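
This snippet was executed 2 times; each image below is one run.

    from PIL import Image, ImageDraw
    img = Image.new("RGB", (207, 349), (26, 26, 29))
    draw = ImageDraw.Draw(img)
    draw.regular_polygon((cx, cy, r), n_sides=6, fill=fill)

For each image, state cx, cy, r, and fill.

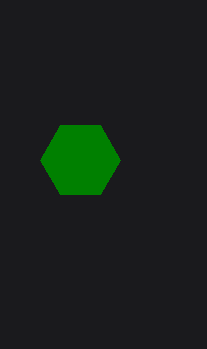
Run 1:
cx = 80
cy = 160
r = 40
fill = 'green'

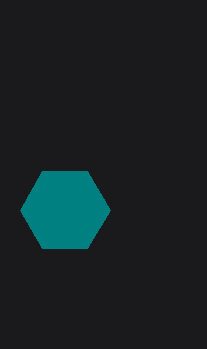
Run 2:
cx = 65; cy = 210; r = 45; fill = 'teal'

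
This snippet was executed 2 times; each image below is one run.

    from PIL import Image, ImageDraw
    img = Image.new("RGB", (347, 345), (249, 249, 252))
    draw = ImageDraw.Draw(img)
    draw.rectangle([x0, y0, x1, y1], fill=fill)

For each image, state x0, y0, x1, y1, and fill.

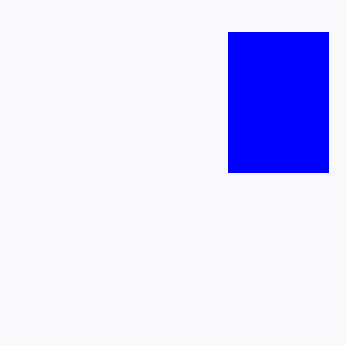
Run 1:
x0 = 228
y0 = 32
x1 = 328
y1 = 172
fill = 'blue'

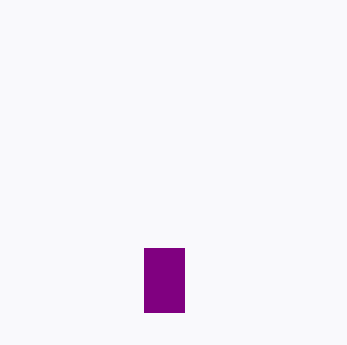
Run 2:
x0 = 144
y0 = 248
x1 = 184
y1 = 312
fill = 'purple'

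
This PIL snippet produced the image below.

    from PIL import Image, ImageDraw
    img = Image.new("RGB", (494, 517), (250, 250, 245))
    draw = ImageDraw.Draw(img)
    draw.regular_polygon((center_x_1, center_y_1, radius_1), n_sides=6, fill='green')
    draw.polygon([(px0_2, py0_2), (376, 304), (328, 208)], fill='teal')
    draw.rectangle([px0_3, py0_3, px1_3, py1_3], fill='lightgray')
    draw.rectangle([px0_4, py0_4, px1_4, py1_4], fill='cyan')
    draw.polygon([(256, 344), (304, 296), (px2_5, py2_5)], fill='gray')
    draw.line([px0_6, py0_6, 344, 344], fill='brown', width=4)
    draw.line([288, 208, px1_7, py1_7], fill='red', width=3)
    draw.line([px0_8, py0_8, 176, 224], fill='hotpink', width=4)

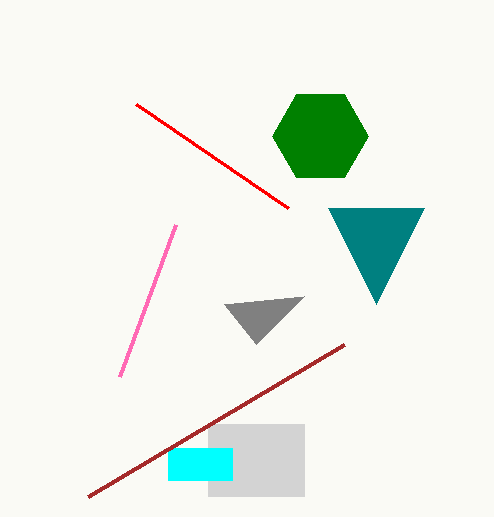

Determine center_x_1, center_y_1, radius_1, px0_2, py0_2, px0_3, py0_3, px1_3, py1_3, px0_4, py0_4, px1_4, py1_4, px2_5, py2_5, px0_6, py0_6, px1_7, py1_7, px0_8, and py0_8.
center_x_1 = 320; center_y_1 = 136; radius_1 = 48; px0_2 = 424; py0_2 = 208; px0_3 = 208; py0_3 = 424; px1_3 = 304; py1_3 = 496; px0_4 = 168; py0_4 = 448; px1_4 = 232; py1_4 = 480; px2_5 = 224; py2_5 = 304; px0_6 = 88; py0_6 = 496; px1_7 = 136; py1_7 = 104; px0_8 = 120; py0_8 = 376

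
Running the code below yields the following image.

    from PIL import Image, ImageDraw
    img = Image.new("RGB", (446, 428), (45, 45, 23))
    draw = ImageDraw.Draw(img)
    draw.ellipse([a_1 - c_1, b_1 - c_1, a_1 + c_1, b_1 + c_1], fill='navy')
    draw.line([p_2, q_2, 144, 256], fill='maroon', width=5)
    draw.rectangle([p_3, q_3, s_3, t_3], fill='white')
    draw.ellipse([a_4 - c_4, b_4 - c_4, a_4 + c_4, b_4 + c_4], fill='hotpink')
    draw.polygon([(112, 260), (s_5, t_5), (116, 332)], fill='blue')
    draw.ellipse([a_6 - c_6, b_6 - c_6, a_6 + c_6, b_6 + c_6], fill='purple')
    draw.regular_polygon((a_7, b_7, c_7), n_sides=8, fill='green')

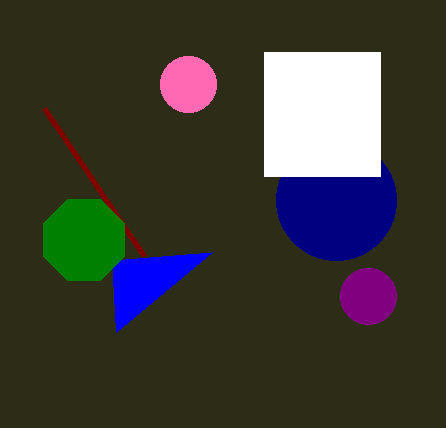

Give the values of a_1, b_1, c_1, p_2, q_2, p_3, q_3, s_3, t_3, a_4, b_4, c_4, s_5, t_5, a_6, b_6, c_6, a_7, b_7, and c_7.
a_1 = 336, b_1 = 200, c_1 = 60, p_2 = 44, q_2 = 108, p_3 = 264, q_3 = 52, s_3 = 380, t_3 = 176, a_4 = 188, b_4 = 84, c_4 = 28, s_5 = 212, t_5 = 252, a_6 = 368, b_6 = 296, c_6 = 28, a_7 = 84, b_7 = 240, c_7 = 44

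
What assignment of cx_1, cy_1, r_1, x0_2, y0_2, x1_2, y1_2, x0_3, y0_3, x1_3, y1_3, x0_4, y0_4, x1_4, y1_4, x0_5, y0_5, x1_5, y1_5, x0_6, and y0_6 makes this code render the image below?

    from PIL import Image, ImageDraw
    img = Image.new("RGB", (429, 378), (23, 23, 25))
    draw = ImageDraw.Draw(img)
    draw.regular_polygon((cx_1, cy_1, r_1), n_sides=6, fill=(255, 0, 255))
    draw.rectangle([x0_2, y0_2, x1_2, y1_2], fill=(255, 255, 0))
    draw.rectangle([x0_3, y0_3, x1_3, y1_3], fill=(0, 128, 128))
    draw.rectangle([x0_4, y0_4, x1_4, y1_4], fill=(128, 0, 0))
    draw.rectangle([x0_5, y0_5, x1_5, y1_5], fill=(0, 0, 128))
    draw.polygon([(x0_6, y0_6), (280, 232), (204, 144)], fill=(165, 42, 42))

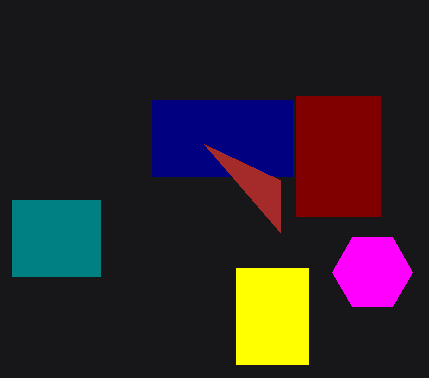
cx_1 = 372
cy_1 = 272
r_1 = 40
x0_2 = 236
y0_2 = 268
x1_2 = 308
y1_2 = 364
x0_3 = 12
y0_3 = 200
x1_3 = 100
y1_3 = 276
x0_4 = 296
y0_4 = 96
x1_4 = 380
y1_4 = 216
x0_5 = 152
y0_5 = 100
x1_5 = 292
y1_5 = 176
x0_6 = 280
y0_6 = 180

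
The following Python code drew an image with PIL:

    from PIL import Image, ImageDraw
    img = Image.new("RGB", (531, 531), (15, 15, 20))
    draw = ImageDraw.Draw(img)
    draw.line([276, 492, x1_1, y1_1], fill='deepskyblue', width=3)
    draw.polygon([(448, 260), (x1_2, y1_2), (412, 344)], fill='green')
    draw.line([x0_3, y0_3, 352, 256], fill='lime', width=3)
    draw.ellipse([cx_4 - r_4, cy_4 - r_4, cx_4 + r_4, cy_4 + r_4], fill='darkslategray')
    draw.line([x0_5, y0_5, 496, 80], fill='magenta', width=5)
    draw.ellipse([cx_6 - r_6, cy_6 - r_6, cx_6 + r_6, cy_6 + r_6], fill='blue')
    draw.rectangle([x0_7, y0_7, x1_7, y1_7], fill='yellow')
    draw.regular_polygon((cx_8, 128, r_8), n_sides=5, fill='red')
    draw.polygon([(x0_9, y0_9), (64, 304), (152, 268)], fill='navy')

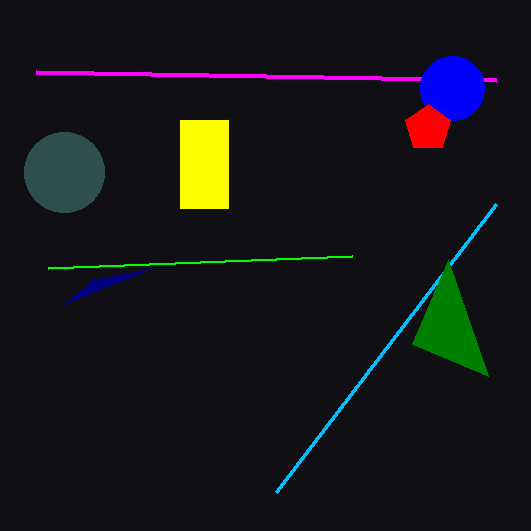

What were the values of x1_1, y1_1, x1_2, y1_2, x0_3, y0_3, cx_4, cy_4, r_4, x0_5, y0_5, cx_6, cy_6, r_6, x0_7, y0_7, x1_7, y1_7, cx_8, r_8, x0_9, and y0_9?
x1_1 = 496
y1_1 = 204
x1_2 = 488
y1_2 = 376
x0_3 = 48
y0_3 = 268
cx_4 = 64
cy_4 = 172
r_4 = 40
x0_5 = 36
y0_5 = 72
cx_6 = 452
cy_6 = 88
r_6 = 32
x0_7 = 180
y0_7 = 120
x1_7 = 228
y1_7 = 208
cx_8 = 428
r_8 = 24
x0_9 = 92
y0_9 = 280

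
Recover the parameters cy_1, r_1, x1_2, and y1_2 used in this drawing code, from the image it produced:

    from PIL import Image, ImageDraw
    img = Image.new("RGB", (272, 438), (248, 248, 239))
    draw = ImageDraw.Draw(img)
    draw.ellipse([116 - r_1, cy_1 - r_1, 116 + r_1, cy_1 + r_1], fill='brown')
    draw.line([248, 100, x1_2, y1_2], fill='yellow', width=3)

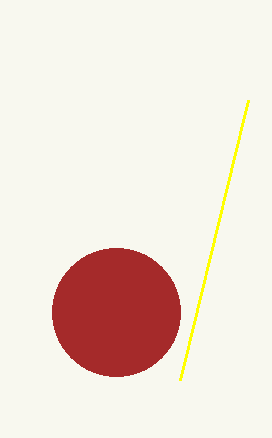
cy_1 = 312; r_1 = 64; x1_2 = 180; y1_2 = 380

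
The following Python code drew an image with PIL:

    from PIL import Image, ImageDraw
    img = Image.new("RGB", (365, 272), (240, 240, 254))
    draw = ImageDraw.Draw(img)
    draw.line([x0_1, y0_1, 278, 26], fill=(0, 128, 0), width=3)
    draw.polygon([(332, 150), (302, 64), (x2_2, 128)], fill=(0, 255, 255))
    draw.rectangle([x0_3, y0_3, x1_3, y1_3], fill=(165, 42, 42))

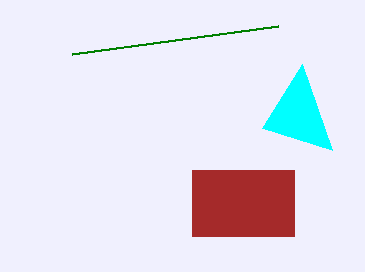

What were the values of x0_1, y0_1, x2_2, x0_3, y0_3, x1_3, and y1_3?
x0_1 = 72; y0_1 = 54; x2_2 = 262; x0_3 = 192; y0_3 = 170; x1_3 = 294; y1_3 = 236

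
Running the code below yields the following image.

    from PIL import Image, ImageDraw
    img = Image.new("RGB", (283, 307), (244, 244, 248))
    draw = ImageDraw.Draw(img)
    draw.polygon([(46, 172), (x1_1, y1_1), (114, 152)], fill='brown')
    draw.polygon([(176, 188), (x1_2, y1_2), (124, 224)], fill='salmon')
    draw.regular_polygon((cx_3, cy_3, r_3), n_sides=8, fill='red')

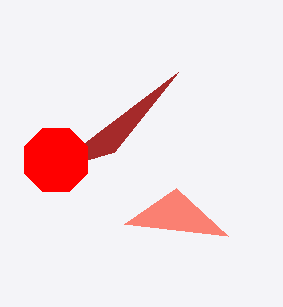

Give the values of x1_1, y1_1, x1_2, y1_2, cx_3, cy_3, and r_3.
x1_1 = 178
y1_1 = 72
x1_2 = 228
y1_2 = 236
cx_3 = 56
cy_3 = 160
r_3 = 34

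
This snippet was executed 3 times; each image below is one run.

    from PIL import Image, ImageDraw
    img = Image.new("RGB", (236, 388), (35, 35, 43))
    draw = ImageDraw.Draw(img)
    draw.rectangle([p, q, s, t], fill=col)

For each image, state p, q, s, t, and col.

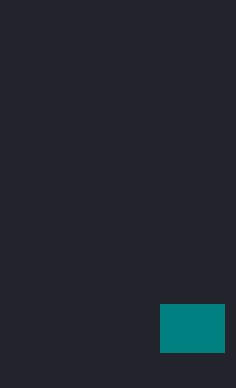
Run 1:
p = 160; q = 304; s = 224; t = 352; col = 'teal'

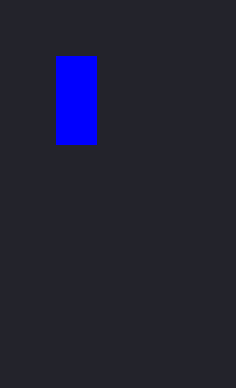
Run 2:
p = 56; q = 56; s = 96; t = 144; col = 'blue'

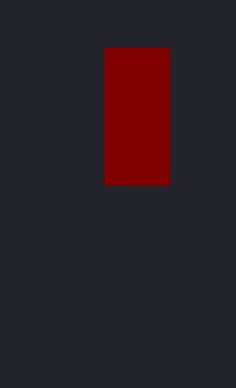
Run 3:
p = 104
q = 48
s = 168
t = 184
col = 'maroon'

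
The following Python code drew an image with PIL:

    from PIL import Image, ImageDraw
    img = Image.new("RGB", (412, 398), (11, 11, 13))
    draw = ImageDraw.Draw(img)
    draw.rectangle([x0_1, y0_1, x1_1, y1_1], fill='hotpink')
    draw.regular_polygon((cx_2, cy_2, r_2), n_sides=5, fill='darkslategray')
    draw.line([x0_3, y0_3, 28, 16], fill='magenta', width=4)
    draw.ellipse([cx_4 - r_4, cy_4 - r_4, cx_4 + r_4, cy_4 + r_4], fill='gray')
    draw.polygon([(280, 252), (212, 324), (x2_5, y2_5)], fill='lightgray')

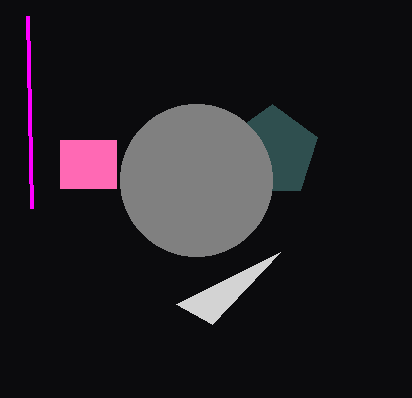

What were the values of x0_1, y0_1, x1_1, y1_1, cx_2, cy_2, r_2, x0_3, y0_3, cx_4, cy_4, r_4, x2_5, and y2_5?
x0_1 = 60; y0_1 = 140; x1_1 = 116; y1_1 = 188; cx_2 = 272; cy_2 = 152; r_2 = 48; x0_3 = 32; y0_3 = 208; cx_4 = 196; cy_4 = 180; r_4 = 76; x2_5 = 176; y2_5 = 304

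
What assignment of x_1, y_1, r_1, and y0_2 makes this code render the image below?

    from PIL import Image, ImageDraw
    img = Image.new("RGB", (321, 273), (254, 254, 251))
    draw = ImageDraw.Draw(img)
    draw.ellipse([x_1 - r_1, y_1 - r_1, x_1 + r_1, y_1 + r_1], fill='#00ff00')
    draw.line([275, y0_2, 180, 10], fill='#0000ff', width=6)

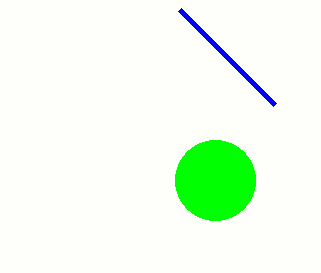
x_1 = 215
y_1 = 180
r_1 = 40
y0_2 = 105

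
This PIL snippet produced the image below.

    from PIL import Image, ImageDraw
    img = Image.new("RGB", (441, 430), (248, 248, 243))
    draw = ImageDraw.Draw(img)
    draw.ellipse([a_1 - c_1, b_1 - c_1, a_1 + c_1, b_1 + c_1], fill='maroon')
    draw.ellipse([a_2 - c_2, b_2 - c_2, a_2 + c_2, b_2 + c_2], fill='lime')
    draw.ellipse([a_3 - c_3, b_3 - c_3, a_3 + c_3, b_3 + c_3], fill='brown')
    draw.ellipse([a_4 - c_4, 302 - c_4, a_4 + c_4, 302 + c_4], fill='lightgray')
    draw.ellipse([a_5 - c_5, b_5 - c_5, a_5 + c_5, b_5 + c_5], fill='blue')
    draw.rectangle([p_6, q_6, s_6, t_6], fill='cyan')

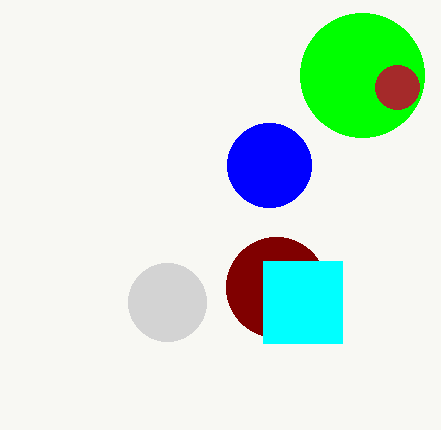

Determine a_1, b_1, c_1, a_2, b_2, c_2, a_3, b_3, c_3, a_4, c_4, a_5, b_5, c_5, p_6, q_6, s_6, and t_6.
a_1 = 276; b_1 = 287; c_1 = 50; a_2 = 362; b_2 = 75; c_2 = 62; a_3 = 397; b_3 = 87; c_3 = 22; a_4 = 167; c_4 = 39; a_5 = 269; b_5 = 165; c_5 = 42; p_6 = 263; q_6 = 261; s_6 = 342; t_6 = 343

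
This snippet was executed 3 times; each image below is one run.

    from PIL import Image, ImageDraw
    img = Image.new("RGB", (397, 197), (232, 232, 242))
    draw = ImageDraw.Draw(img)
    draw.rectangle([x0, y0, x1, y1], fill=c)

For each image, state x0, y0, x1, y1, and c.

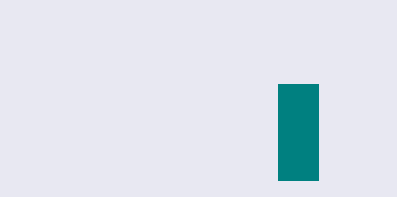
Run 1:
x0 = 278; y0 = 84; x1 = 318; y1 = 180; c = 'teal'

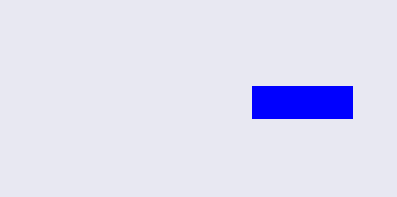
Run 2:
x0 = 252
y0 = 86
x1 = 352
y1 = 118
c = 'blue'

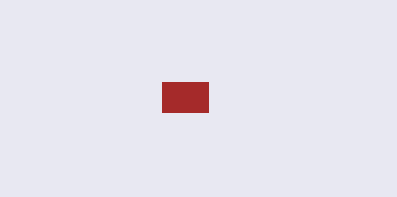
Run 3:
x0 = 162
y0 = 82
x1 = 208
y1 = 112
c = 'brown'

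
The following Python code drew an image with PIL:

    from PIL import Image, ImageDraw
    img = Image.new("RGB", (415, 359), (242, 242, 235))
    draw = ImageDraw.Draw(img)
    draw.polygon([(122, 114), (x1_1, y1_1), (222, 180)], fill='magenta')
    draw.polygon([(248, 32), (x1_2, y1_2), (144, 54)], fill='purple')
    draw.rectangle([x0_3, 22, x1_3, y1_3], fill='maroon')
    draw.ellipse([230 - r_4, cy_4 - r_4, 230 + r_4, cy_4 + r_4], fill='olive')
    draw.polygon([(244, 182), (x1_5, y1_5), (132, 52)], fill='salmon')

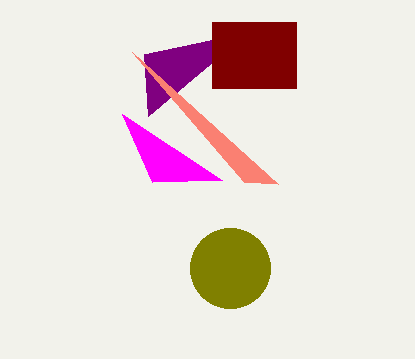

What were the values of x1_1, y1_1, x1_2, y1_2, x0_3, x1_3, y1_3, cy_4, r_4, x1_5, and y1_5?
x1_1 = 152, y1_1 = 182, x1_2 = 148, y1_2 = 116, x0_3 = 212, x1_3 = 296, y1_3 = 88, cy_4 = 268, r_4 = 40, x1_5 = 278, y1_5 = 184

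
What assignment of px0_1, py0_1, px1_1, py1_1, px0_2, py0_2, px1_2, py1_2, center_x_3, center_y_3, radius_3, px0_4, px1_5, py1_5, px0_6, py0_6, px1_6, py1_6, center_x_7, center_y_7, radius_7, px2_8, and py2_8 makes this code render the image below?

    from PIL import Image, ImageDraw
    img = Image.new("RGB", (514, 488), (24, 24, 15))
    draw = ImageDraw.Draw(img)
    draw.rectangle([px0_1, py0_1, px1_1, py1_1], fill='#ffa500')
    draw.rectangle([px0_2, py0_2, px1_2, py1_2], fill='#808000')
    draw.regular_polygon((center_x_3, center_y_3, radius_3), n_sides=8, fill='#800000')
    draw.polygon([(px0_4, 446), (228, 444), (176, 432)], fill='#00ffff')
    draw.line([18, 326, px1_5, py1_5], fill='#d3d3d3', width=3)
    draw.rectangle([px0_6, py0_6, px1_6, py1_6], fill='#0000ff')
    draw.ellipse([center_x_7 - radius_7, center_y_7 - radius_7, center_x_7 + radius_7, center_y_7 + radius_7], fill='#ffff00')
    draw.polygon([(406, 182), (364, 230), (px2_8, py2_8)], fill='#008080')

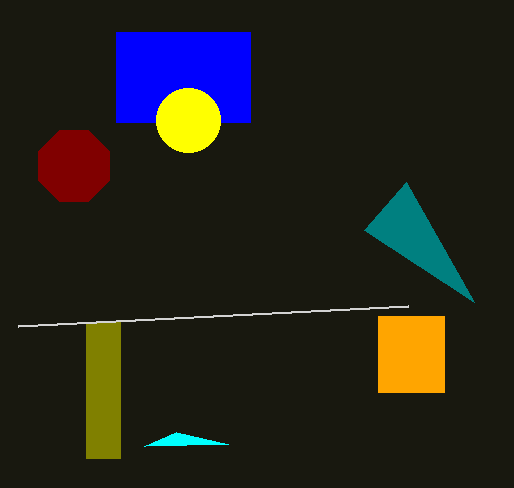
px0_1 = 378
py0_1 = 316
px1_1 = 444
py1_1 = 392
px0_2 = 86
py0_2 = 322
px1_2 = 120
py1_2 = 458
center_x_3 = 74
center_y_3 = 166
radius_3 = 38
px0_4 = 144
px1_5 = 408
py1_5 = 306
px0_6 = 116
py0_6 = 32
px1_6 = 250
py1_6 = 122
center_x_7 = 188
center_y_7 = 120
radius_7 = 32
px2_8 = 474
py2_8 = 302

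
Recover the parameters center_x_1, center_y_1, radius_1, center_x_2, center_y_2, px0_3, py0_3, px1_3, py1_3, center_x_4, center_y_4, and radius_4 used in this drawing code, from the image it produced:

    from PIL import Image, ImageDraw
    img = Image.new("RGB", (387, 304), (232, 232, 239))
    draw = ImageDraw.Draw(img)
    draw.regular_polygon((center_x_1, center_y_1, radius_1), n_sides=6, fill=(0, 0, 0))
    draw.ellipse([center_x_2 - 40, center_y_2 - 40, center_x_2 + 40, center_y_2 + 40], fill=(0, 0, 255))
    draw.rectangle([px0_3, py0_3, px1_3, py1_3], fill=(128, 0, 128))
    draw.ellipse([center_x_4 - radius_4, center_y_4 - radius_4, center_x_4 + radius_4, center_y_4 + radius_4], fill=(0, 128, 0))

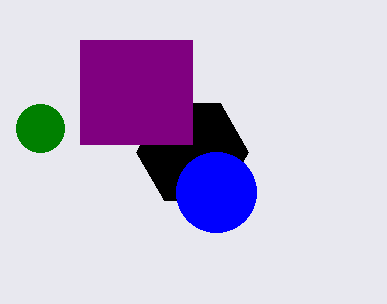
center_x_1 = 192, center_y_1 = 152, radius_1 = 56, center_x_2 = 216, center_y_2 = 192, px0_3 = 80, py0_3 = 40, px1_3 = 192, py1_3 = 144, center_x_4 = 40, center_y_4 = 128, radius_4 = 24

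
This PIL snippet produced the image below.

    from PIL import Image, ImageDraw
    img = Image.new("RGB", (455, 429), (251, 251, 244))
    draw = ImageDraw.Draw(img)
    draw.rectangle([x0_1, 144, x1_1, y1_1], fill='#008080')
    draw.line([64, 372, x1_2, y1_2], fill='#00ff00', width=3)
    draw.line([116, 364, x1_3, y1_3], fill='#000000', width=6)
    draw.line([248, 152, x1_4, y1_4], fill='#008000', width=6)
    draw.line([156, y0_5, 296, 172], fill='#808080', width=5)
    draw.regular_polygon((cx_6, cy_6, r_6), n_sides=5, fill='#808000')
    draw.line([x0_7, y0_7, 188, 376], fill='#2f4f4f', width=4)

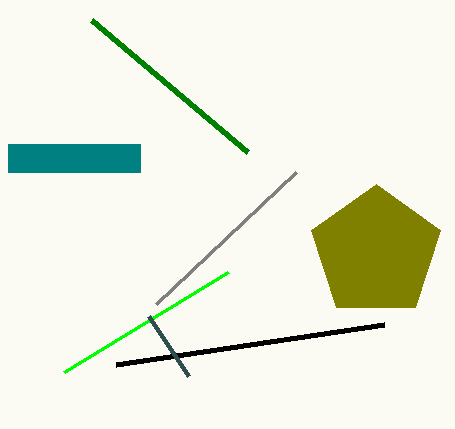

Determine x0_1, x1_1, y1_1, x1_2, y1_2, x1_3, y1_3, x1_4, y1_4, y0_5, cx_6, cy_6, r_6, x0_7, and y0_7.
x0_1 = 8, x1_1 = 140, y1_1 = 172, x1_2 = 228, y1_2 = 272, x1_3 = 384, y1_3 = 324, x1_4 = 92, y1_4 = 20, y0_5 = 304, cx_6 = 376, cy_6 = 252, r_6 = 68, x0_7 = 148, y0_7 = 316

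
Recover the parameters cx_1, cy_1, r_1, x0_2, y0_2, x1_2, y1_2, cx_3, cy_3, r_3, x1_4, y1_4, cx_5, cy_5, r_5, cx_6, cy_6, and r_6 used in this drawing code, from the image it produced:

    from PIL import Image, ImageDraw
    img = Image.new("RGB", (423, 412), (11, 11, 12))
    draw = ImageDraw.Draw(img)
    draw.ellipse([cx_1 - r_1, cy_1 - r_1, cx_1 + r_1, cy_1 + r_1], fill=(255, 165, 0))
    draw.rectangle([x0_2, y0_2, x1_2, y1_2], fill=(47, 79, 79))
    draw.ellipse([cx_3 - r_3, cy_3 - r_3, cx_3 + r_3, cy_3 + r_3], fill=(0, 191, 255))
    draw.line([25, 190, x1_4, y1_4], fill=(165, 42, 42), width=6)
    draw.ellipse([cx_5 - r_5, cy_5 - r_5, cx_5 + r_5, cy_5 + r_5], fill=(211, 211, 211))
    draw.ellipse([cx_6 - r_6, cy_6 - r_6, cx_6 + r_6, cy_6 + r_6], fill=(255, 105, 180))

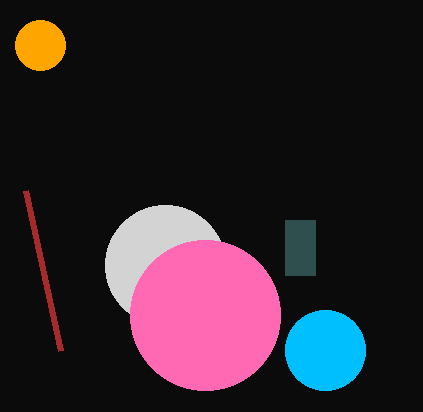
cx_1 = 40
cy_1 = 45
r_1 = 25
x0_2 = 285
y0_2 = 220
x1_2 = 315
y1_2 = 275
cx_3 = 325
cy_3 = 350
r_3 = 40
x1_4 = 60
y1_4 = 350
cx_5 = 165
cy_5 = 265
r_5 = 60
cx_6 = 205
cy_6 = 315
r_6 = 75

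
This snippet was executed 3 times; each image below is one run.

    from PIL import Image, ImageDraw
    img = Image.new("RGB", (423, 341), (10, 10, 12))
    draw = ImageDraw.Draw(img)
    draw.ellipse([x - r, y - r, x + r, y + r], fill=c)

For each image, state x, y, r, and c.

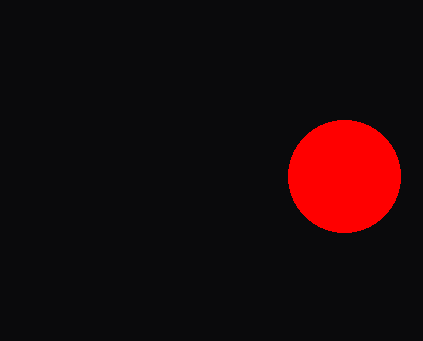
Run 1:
x = 344; y = 176; r = 56; c = 'red'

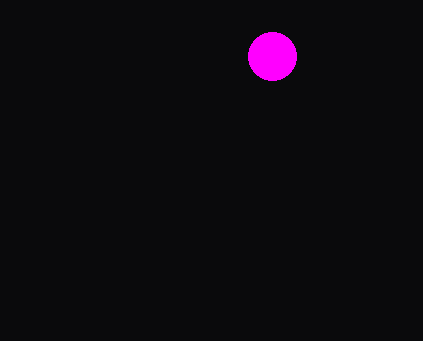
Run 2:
x = 272
y = 56
r = 24
c = 'magenta'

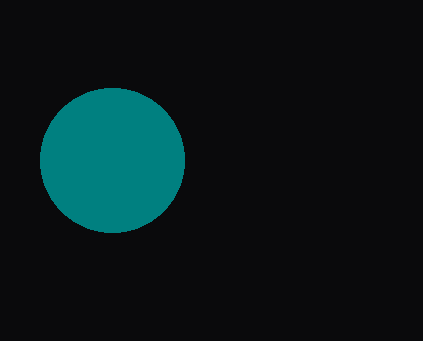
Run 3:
x = 112
y = 160
r = 72
c = 'teal'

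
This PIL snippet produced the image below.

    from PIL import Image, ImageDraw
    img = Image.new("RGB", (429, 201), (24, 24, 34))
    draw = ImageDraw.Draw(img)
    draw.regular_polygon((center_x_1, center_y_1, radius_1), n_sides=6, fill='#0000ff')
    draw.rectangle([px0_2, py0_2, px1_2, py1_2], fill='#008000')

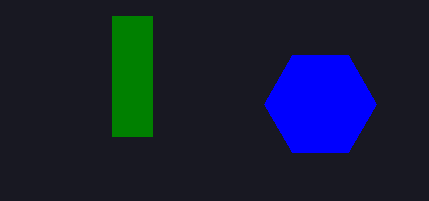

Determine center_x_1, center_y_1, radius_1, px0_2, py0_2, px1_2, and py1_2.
center_x_1 = 320; center_y_1 = 104; radius_1 = 56; px0_2 = 112; py0_2 = 16; px1_2 = 152; py1_2 = 136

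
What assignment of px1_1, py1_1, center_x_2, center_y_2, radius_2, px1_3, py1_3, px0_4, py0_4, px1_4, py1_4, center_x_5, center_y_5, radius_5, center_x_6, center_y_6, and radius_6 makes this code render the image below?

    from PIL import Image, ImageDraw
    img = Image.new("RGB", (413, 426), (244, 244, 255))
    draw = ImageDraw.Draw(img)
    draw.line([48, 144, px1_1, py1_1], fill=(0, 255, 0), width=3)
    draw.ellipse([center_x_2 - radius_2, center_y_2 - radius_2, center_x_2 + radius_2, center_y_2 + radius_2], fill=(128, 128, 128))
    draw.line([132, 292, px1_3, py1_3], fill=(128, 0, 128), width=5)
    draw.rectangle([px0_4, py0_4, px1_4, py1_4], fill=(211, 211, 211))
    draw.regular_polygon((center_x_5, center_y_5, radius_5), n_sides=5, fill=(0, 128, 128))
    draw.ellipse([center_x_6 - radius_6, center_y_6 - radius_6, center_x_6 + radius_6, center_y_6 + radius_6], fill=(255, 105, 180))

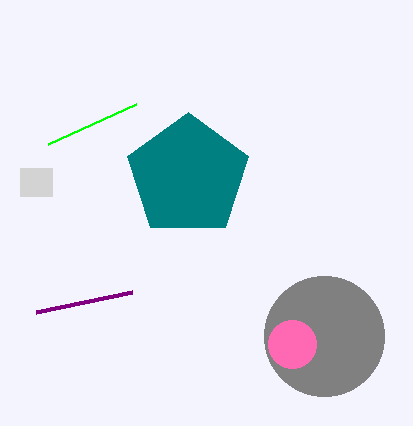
px1_1 = 136, py1_1 = 104, center_x_2 = 324, center_y_2 = 336, radius_2 = 60, px1_3 = 36, py1_3 = 312, px0_4 = 20, py0_4 = 168, px1_4 = 52, py1_4 = 196, center_x_5 = 188, center_y_5 = 176, radius_5 = 64, center_x_6 = 292, center_y_6 = 344, radius_6 = 24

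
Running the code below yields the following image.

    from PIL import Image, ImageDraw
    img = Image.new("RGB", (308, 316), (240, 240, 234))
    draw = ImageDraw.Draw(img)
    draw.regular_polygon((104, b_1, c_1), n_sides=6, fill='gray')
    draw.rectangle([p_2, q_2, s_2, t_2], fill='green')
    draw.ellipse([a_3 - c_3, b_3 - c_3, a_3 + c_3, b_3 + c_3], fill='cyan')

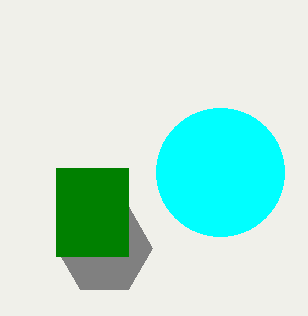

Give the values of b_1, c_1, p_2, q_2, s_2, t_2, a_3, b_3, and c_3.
b_1 = 248
c_1 = 48
p_2 = 56
q_2 = 168
s_2 = 128
t_2 = 256
a_3 = 220
b_3 = 172
c_3 = 64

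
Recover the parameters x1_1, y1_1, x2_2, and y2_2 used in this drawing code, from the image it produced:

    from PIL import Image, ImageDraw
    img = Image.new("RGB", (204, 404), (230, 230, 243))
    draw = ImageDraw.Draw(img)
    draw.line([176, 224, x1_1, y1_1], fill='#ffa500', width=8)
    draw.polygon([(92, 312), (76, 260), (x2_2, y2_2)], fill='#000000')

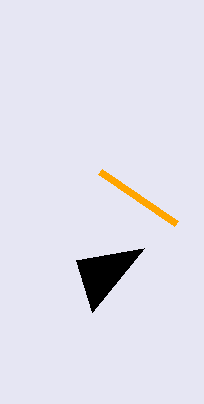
x1_1 = 100, y1_1 = 172, x2_2 = 144, y2_2 = 248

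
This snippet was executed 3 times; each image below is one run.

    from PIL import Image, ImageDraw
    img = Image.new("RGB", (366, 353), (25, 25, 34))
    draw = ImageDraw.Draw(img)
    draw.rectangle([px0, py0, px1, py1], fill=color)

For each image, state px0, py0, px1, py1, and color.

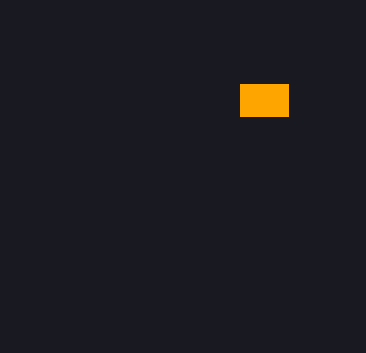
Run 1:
px0 = 240, py0 = 84, px1 = 288, py1 = 116, color = 'orange'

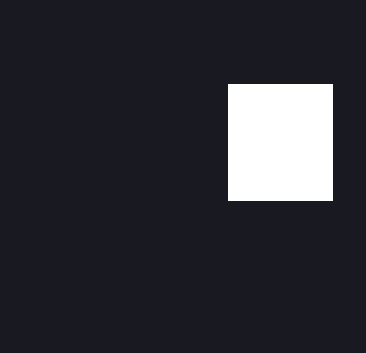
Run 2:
px0 = 228
py0 = 84
px1 = 332
py1 = 200
color = 'white'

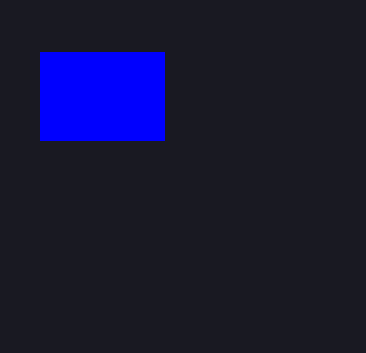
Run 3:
px0 = 40; py0 = 52; px1 = 164; py1 = 140; color = 'blue'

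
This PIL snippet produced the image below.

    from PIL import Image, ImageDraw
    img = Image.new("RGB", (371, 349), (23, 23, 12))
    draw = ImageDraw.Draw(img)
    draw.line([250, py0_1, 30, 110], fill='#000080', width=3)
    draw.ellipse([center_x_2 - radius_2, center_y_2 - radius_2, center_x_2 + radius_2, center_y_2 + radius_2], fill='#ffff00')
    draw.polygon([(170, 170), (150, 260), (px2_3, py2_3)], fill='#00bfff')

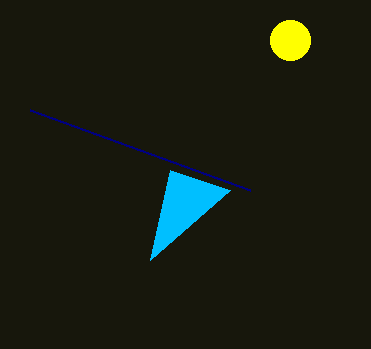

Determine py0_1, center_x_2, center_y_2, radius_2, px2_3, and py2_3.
py0_1 = 190
center_x_2 = 290
center_y_2 = 40
radius_2 = 20
px2_3 = 230
py2_3 = 190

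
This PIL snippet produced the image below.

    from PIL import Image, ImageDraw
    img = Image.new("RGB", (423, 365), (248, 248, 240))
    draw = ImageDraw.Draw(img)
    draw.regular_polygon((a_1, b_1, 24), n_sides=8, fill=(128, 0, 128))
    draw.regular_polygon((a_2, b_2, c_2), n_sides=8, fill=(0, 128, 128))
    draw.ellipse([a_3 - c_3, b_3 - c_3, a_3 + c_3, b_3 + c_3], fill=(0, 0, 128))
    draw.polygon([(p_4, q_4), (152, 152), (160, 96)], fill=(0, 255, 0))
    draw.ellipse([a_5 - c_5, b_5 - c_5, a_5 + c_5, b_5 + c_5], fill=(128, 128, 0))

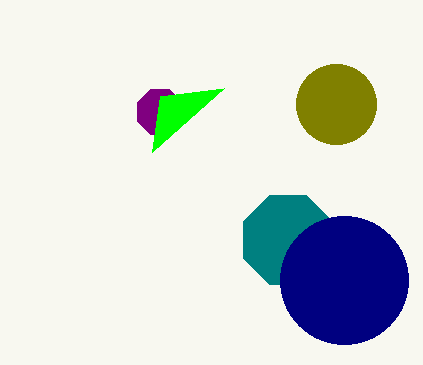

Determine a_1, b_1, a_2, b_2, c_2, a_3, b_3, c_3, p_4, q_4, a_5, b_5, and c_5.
a_1 = 160; b_1 = 112; a_2 = 288; b_2 = 240; c_2 = 48; a_3 = 344; b_3 = 280; c_3 = 64; p_4 = 224; q_4 = 88; a_5 = 336; b_5 = 104; c_5 = 40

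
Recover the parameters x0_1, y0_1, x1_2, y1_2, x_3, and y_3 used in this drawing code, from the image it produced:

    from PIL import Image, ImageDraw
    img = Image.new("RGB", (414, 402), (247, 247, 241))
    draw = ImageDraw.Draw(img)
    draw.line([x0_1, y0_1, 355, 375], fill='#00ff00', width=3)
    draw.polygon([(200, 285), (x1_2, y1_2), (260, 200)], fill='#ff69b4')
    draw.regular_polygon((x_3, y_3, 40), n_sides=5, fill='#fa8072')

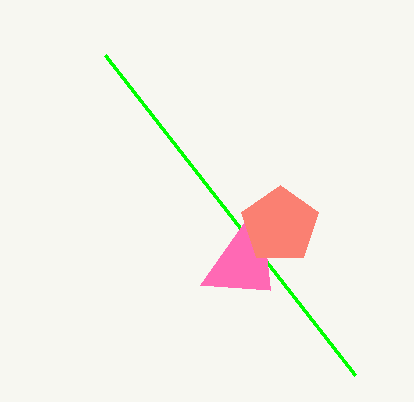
x0_1 = 105, y0_1 = 55, x1_2 = 270, y1_2 = 290, x_3 = 280, y_3 = 225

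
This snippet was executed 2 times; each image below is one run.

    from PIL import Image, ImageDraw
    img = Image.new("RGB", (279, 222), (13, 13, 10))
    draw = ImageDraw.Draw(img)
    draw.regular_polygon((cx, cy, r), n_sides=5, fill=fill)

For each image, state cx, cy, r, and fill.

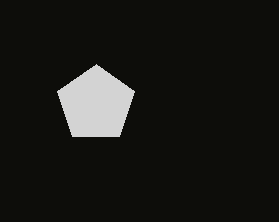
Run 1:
cx = 96
cy = 104
r = 40
fill = 'lightgray'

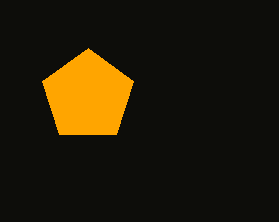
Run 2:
cx = 88; cy = 96; r = 48; fill = 'orange'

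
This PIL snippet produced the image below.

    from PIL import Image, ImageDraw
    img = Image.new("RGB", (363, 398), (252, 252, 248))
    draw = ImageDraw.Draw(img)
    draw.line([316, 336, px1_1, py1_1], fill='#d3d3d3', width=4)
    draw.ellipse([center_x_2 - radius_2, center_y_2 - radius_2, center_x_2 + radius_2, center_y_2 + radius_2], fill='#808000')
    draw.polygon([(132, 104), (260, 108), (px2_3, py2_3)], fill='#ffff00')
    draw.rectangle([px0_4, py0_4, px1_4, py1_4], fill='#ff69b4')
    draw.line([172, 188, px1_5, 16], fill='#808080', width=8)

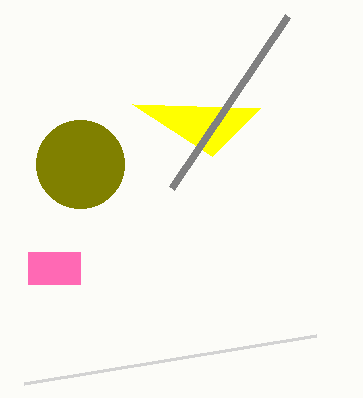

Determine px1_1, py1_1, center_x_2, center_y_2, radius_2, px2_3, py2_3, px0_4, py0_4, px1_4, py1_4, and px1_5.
px1_1 = 24
py1_1 = 384
center_x_2 = 80
center_y_2 = 164
radius_2 = 44
px2_3 = 212
py2_3 = 156
px0_4 = 28
py0_4 = 252
px1_4 = 80
py1_4 = 284
px1_5 = 288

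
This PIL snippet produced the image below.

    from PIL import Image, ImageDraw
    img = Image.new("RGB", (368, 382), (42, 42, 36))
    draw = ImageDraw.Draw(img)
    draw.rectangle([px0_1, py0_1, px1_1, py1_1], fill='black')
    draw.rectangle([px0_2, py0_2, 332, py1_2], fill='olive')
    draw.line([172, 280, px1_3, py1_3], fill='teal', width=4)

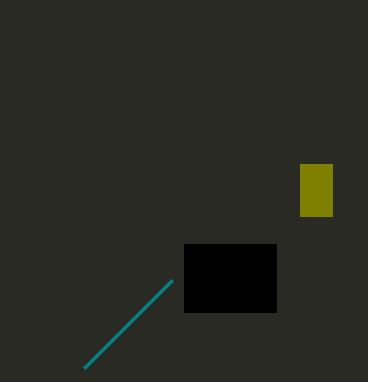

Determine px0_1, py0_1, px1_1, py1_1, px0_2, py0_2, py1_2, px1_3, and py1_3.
px0_1 = 184, py0_1 = 244, px1_1 = 276, py1_1 = 312, px0_2 = 300, py0_2 = 164, py1_2 = 216, px1_3 = 84, py1_3 = 368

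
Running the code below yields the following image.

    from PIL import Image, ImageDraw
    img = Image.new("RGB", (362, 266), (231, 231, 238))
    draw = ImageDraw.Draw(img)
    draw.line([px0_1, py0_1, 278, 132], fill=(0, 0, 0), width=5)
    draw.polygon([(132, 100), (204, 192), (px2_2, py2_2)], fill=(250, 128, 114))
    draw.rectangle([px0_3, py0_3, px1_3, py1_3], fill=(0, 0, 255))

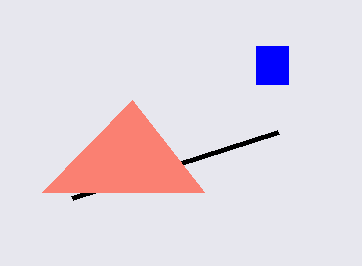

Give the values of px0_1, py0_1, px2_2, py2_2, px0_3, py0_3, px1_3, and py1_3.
px0_1 = 72; py0_1 = 198; px2_2 = 42; py2_2 = 192; px0_3 = 256; py0_3 = 46; px1_3 = 288; py1_3 = 84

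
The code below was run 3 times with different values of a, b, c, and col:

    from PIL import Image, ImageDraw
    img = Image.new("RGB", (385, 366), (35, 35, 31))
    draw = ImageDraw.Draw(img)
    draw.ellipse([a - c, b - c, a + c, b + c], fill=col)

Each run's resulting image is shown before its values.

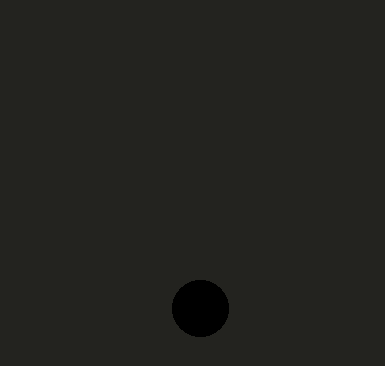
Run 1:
a = 200; b = 308; c = 28; col = 'black'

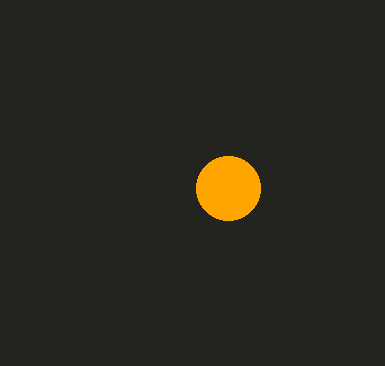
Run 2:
a = 228
b = 188
c = 32
col = 'orange'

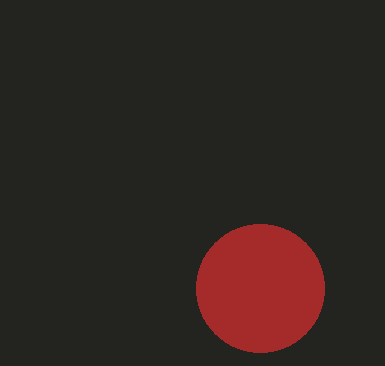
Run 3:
a = 260, b = 288, c = 64, col = 'brown'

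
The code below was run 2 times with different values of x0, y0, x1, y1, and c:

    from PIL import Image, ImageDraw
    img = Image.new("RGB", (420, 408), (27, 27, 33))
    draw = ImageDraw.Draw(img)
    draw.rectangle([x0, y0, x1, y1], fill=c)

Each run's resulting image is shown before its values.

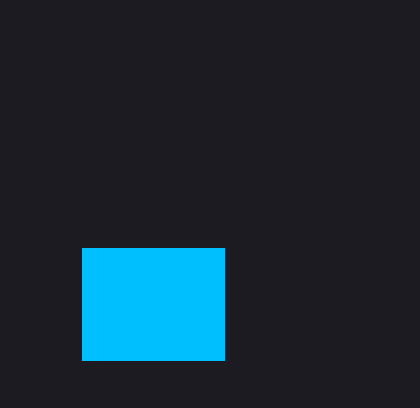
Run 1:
x0 = 82
y0 = 248
x1 = 224
y1 = 360
c = 'deepskyblue'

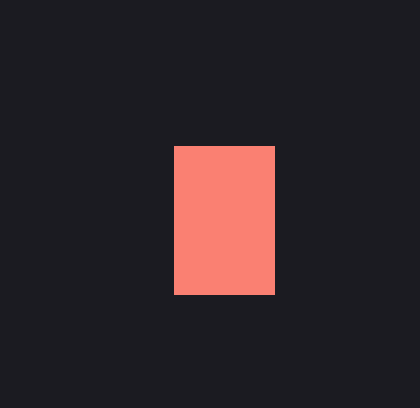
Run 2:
x0 = 174; y0 = 146; x1 = 274; y1 = 294; c = 'salmon'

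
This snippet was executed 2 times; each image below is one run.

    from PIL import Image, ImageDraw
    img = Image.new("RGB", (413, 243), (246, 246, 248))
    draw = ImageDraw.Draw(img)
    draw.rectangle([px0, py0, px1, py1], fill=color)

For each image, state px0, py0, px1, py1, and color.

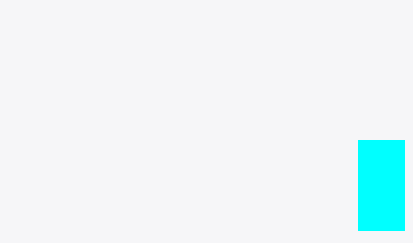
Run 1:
px0 = 358, py0 = 140, px1 = 404, py1 = 230, color = 'cyan'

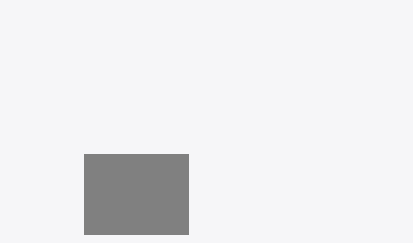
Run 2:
px0 = 84
py0 = 154
px1 = 188
py1 = 234
color = 'gray'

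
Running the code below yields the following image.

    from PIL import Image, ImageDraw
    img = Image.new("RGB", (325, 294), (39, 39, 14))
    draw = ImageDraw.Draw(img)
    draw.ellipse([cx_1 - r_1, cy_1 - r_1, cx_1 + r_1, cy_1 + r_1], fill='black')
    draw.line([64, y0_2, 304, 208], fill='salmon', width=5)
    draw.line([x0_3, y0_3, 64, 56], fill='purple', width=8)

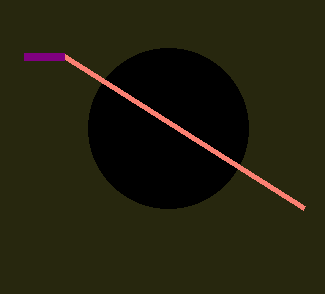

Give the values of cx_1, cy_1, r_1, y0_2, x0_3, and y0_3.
cx_1 = 168; cy_1 = 128; r_1 = 80; y0_2 = 56; x0_3 = 24; y0_3 = 56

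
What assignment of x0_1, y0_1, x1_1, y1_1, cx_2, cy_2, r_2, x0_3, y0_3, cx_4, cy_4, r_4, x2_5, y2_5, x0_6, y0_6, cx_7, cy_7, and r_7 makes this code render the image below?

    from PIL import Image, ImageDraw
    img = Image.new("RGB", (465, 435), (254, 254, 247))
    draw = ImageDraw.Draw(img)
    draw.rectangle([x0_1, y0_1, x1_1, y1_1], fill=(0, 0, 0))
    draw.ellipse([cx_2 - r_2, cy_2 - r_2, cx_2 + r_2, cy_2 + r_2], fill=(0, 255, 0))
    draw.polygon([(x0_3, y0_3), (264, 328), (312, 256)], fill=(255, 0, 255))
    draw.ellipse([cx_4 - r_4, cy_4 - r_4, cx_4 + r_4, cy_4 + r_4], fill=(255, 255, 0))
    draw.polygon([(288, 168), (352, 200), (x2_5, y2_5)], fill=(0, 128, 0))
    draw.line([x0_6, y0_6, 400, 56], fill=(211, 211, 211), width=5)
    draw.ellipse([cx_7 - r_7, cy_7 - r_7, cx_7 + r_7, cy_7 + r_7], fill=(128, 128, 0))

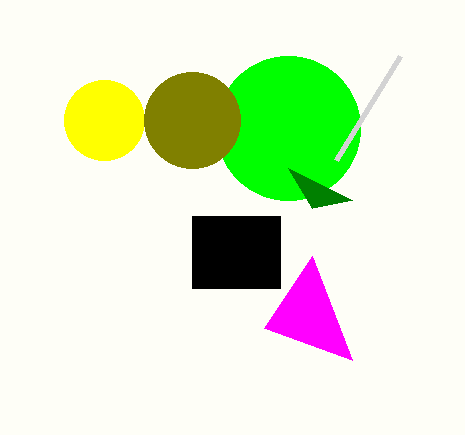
x0_1 = 192; y0_1 = 216; x1_1 = 280; y1_1 = 288; cx_2 = 288; cy_2 = 128; r_2 = 72; x0_3 = 352; y0_3 = 360; cx_4 = 104; cy_4 = 120; r_4 = 40; x2_5 = 312; y2_5 = 208; x0_6 = 336; y0_6 = 160; cx_7 = 192; cy_7 = 120; r_7 = 48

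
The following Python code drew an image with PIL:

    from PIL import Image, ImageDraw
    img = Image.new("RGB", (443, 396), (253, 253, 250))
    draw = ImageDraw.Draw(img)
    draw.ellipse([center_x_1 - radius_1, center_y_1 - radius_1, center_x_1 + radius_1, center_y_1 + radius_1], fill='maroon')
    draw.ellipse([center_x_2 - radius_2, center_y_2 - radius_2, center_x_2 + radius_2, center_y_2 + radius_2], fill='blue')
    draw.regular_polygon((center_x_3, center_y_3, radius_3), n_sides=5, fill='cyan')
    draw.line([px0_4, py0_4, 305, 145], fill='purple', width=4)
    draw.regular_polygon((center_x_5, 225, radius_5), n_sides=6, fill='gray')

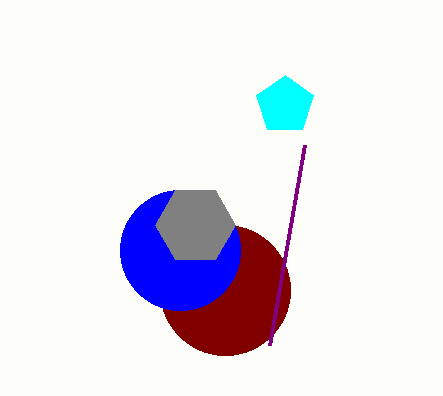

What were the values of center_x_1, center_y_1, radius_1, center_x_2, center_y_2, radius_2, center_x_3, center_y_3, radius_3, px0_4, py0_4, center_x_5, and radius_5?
center_x_1 = 225
center_y_1 = 290
radius_1 = 65
center_x_2 = 180
center_y_2 = 250
radius_2 = 60
center_x_3 = 285
center_y_3 = 105
radius_3 = 30
px0_4 = 270
py0_4 = 345
center_x_5 = 195
radius_5 = 40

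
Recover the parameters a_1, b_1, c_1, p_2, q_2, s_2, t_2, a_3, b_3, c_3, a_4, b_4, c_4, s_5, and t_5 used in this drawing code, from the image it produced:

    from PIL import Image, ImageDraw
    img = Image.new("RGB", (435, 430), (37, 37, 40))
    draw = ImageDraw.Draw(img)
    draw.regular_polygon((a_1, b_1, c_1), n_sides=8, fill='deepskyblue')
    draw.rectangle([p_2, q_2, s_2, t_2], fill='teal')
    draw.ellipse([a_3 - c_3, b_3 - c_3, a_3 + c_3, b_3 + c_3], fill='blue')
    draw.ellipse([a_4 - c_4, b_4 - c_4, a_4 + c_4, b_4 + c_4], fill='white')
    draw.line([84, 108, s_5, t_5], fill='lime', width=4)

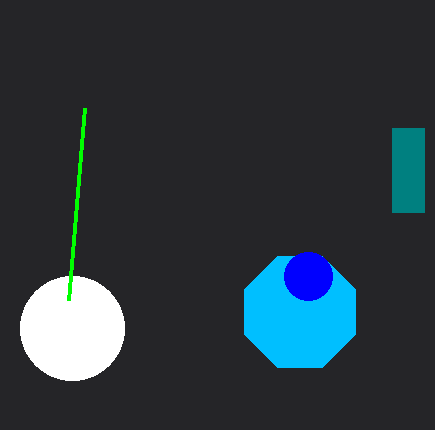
a_1 = 300
b_1 = 312
c_1 = 60
p_2 = 392
q_2 = 128
s_2 = 424
t_2 = 212
a_3 = 308
b_3 = 276
c_3 = 24
a_4 = 72
b_4 = 328
c_4 = 52
s_5 = 68
t_5 = 300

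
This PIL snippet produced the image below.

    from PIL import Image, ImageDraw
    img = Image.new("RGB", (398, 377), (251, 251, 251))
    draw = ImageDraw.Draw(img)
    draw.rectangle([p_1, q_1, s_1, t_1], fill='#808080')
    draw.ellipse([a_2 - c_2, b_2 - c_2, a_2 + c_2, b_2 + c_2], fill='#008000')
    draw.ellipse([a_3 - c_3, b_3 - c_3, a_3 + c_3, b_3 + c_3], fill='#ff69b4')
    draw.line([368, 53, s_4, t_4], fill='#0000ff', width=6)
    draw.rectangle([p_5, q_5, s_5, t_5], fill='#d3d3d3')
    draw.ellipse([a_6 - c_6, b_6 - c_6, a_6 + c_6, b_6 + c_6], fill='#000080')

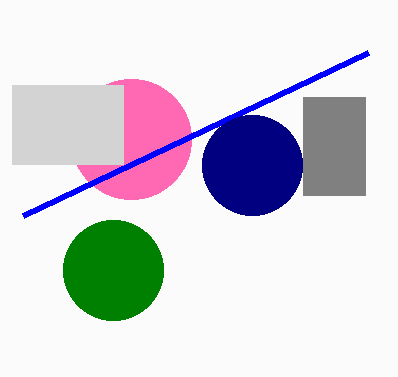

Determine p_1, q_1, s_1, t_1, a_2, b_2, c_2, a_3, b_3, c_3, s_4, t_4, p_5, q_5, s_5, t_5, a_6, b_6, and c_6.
p_1 = 303; q_1 = 97; s_1 = 365; t_1 = 195; a_2 = 113; b_2 = 270; c_2 = 50; a_3 = 131; b_3 = 139; c_3 = 60; s_4 = 23; t_4 = 216; p_5 = 12; q_5 = 85; s_5 = 123; t_5 = 164; a_6 = 252; b_6 = 165; c_6 = 50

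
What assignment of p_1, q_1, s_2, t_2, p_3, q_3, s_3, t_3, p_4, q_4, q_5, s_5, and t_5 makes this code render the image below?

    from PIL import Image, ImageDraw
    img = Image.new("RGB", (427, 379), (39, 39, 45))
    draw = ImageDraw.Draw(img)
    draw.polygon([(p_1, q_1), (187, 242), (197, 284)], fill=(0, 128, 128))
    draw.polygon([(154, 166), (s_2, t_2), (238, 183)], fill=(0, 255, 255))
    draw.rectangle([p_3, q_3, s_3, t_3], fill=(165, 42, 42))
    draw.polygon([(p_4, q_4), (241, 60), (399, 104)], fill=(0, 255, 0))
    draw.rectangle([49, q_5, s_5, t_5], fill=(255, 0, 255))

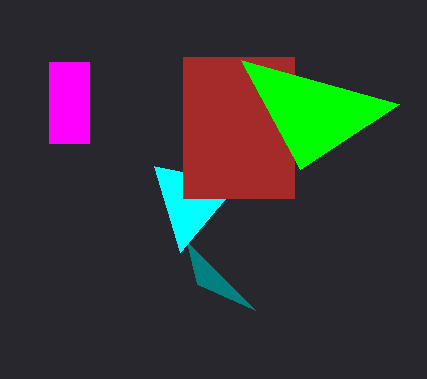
p_1 = 255; q_1 = 310; s_2 = 180; t_2 = 252; p_3 = 183; q_3 = 57; s_3 = 294; t_3 = 198; p_4 = 300; q_4 = 169; q_5 = 62; s_5 = 89; t_5 = 143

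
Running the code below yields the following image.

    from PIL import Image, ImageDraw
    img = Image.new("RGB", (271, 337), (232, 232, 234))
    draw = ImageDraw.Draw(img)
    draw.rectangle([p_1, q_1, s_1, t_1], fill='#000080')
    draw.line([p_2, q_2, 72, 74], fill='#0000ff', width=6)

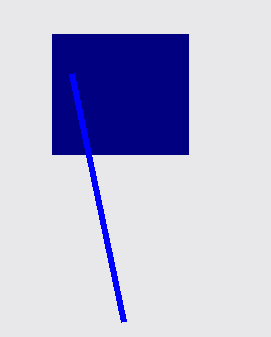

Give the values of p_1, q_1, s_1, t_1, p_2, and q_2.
p_1 = 52
q_1 = 34
s_1 = 188
t_1 = 154
p_2 = 124
q_2 = 322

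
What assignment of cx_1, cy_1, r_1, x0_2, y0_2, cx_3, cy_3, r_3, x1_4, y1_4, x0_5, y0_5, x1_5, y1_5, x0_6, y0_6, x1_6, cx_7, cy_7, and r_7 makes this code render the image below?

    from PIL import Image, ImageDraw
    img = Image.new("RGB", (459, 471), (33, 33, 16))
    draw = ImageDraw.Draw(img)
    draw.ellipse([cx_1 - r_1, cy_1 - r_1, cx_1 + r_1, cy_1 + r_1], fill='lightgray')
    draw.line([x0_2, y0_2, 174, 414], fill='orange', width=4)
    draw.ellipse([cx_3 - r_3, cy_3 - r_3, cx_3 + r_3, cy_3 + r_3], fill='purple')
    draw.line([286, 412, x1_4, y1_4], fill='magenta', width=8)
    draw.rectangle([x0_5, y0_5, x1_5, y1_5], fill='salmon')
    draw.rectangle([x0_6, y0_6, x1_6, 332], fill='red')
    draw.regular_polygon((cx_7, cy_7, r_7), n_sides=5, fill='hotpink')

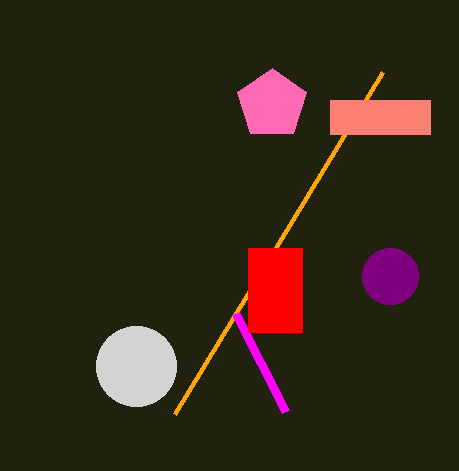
cx_1 = 136
cy_1 = 366
r_1 = 40
x0_2 = 382
y0_2 = 72
cx_3 = 390
cy_3 = 276
r_3 = 28
x1_4 = 236
y1_4 = 314
x0_5 = 330
y0_5 = 100
x1_5 = 430
y1_5 = 134
x0_6 = 248
y0_6 = 248
x1_6 = 302
cx_7 = 272
cy_7 = 104
r_7 = 36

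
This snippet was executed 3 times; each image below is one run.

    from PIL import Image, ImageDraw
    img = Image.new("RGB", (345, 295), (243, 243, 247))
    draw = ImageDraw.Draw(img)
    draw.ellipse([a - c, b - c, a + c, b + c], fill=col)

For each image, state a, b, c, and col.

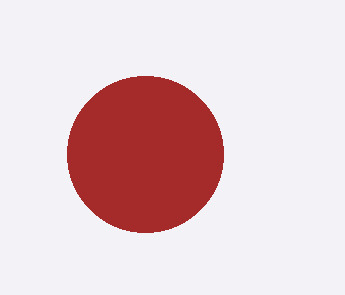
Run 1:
a = 145; b = 154; c = 78; col = 'brown'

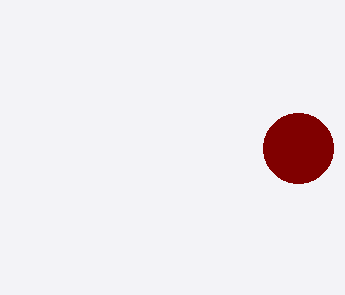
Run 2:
a = 298, b = 148, c = 35, col = 'maroon'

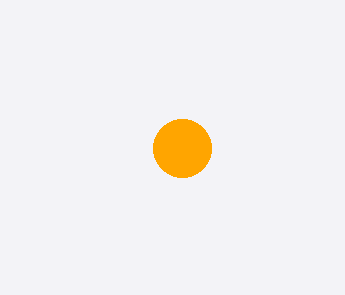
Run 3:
a = 182; b = 148; c = 29; col = 'orange'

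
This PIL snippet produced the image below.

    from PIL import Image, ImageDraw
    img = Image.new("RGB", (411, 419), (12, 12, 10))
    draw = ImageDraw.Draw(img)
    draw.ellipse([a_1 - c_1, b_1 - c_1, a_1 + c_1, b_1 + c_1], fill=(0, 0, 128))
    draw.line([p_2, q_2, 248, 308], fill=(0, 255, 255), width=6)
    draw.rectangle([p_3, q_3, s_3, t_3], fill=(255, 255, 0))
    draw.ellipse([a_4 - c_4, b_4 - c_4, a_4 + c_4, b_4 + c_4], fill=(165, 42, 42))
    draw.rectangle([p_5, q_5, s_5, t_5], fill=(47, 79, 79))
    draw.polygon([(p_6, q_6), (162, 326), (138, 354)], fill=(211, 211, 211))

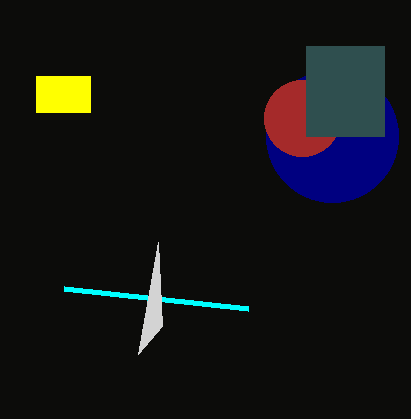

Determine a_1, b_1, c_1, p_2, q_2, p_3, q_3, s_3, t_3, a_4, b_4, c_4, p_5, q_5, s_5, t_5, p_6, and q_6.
a_1 = 332; b_1 = 136; c_1 = 66; p_2 = 64; q_2 = 288; p_3 = 36; q_3 = 76; s_3 = 90; t_3 = 112; a_4 = 302; b_4 = 118; c_4 = 38; p_5 = 306; q_5 = 46; s_5 = 384; t_5 = 136; p_6 = 158; q_6 = 242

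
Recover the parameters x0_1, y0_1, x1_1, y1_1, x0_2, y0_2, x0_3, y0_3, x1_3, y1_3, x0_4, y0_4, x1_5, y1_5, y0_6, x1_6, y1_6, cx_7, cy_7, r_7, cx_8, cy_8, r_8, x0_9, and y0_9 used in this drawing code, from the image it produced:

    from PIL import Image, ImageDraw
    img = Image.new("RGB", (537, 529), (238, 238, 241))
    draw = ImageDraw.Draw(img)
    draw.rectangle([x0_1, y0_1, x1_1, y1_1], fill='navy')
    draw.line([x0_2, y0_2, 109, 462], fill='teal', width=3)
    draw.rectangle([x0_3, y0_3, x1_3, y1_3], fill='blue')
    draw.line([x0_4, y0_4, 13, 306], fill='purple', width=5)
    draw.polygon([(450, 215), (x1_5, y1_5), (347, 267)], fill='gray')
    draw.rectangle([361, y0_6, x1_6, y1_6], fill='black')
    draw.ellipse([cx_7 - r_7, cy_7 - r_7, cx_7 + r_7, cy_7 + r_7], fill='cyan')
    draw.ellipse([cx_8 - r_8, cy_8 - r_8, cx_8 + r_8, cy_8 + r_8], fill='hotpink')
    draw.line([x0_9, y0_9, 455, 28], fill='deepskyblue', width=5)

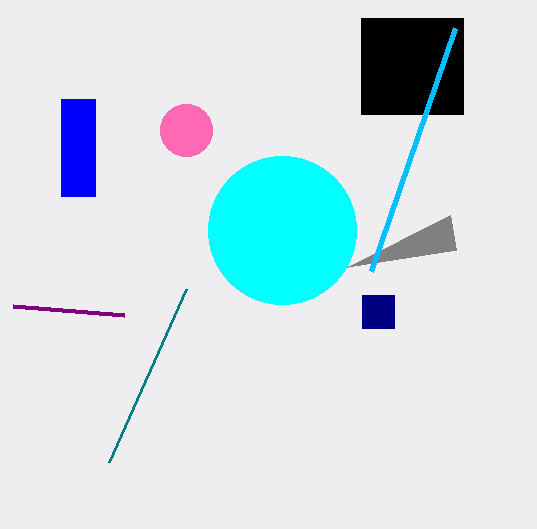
x0_1 = 362, y0_1 = 295, x1_1 = 394, y1_1 = 328, x0_2 = 186, y0_2 = 289, x0_3 = 61, y0_3 = 99, x1_3 = 95, y1_3 = 196, x0_4 = 124, y0_4 = 315, x1_5 = 456, y1_5 = 250, y0_6 = 18, x1_6 = 463, y1_6 = 114, cx_7 = 282, cy_7 = 230, r_7 = 74, cx_8 = 186, cy_8 = 130, r_8 = 26, x0_9 = 371, y0_9 = 271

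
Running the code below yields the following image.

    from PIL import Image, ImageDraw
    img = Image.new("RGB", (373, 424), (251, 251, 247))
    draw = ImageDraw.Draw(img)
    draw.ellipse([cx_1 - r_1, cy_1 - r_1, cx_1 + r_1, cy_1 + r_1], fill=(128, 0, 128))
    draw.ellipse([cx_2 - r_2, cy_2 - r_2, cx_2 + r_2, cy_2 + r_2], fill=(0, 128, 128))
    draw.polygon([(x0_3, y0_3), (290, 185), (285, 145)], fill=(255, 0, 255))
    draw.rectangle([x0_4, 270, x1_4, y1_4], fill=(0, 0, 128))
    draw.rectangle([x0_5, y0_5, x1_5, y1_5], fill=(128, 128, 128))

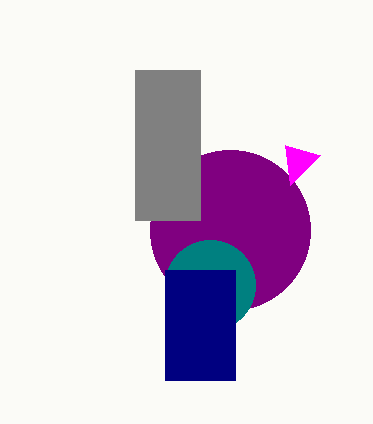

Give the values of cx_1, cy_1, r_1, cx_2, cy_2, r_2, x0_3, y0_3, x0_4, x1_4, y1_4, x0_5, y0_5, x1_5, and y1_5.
cx_1 = 230, cy_1 = 230, r_1 = 80, cx_2 = 210, cy_2 = 285, r_2 = 45, x0_3 = 320, y0_3 = 155, x0_4 = 165, x1_4 = 235, y1_4 = 380, x0_5 = 135, y0_5 = 70, x1_5 = 200, y1_5 = 220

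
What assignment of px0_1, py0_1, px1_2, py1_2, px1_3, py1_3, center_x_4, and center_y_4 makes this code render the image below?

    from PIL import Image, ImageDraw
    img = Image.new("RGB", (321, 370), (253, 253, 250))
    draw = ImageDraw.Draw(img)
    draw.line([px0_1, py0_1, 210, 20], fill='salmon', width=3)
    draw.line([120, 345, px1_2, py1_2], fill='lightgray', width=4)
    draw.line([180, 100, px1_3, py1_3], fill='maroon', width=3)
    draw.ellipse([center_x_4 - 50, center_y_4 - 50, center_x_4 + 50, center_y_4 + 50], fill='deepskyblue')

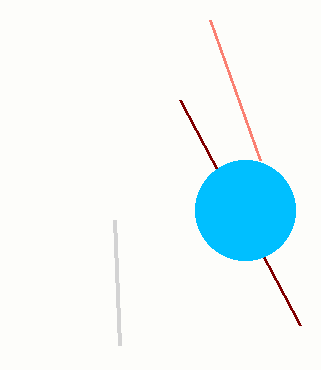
px0_1 = 260; py0_1 = 160; px1_2 = 115; py1_2 = 220; px1_3 = 300; py1_3 = 325; center_x_4 = 245; center_y_4 = 210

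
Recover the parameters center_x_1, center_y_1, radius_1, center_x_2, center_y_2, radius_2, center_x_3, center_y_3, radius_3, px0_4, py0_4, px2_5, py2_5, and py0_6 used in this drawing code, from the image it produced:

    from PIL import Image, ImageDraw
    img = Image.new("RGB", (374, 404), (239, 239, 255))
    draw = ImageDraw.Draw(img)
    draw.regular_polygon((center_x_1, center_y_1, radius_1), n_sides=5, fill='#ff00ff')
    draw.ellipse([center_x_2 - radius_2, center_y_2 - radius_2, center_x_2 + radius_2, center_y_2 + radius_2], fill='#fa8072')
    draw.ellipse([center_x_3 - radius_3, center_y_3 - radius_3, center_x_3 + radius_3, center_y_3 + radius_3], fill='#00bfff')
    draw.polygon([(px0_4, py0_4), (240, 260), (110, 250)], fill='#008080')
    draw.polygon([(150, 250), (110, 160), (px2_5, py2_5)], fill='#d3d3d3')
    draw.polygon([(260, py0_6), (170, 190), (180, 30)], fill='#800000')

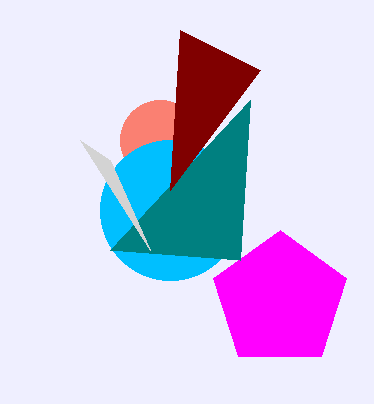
center_x_1 = 280, center_y_1 = 300, radius_1 = 70, center_x_2 = 160, center_y_2 = 140, radius_2 = 40, center_x_3 = 170, center_y_3 = 210, radius_3 = 70, px0_4 = 250, py0_4 = 100, px2_5 = 80, py2_5 = 140, py0_6 = 70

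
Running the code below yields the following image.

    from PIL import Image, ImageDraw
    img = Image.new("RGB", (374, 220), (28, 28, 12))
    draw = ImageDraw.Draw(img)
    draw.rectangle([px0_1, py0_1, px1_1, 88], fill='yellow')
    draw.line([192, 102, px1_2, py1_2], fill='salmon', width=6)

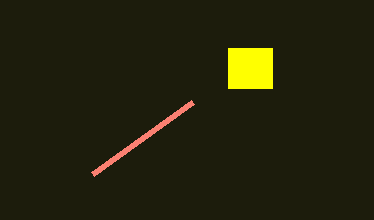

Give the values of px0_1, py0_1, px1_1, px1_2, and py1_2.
px0_1 = 228, py0_1 = 48, px1_1 = 272, px1_2 = 92, py1_2 = 174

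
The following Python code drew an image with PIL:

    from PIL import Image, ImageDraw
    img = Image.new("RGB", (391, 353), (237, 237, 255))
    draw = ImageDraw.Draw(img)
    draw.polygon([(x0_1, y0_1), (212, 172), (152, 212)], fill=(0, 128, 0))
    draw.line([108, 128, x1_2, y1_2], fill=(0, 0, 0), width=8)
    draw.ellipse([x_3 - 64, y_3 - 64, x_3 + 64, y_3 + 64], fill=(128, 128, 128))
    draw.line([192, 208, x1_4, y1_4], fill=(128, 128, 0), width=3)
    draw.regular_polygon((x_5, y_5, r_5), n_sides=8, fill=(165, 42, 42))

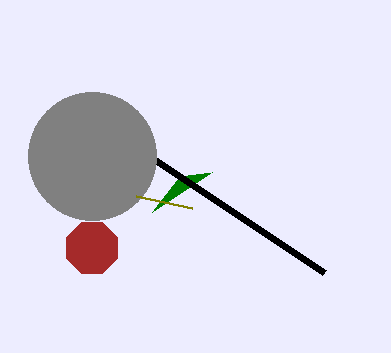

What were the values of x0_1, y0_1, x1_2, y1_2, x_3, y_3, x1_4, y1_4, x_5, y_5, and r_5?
x0_1 = 180; y0_1 = 176; x1_2 = 324; y1_2 = 272; x_3 = 92; y_3 = 156; x1_4 = 136; y1_4 = 196; x_5 = 92; y_5 = 248; r_5 = 28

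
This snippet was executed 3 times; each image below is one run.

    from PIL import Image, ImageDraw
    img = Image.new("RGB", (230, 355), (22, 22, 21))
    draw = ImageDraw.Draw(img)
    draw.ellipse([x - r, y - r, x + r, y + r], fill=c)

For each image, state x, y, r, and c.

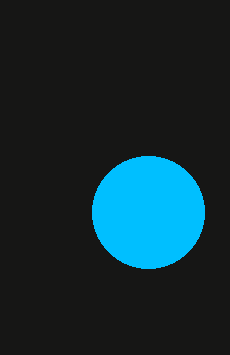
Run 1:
x = 148; y = 212; r = 56; c = 'deepskyblue'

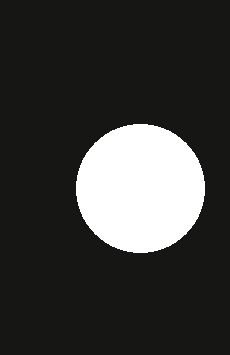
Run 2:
x = 140
y = 188
r = 64
c = 'white'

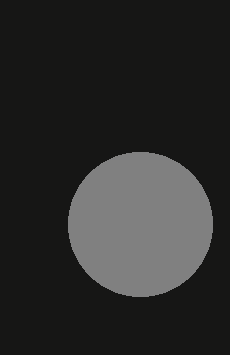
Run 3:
x = 140, y = 224, r = 72, c = 'gray'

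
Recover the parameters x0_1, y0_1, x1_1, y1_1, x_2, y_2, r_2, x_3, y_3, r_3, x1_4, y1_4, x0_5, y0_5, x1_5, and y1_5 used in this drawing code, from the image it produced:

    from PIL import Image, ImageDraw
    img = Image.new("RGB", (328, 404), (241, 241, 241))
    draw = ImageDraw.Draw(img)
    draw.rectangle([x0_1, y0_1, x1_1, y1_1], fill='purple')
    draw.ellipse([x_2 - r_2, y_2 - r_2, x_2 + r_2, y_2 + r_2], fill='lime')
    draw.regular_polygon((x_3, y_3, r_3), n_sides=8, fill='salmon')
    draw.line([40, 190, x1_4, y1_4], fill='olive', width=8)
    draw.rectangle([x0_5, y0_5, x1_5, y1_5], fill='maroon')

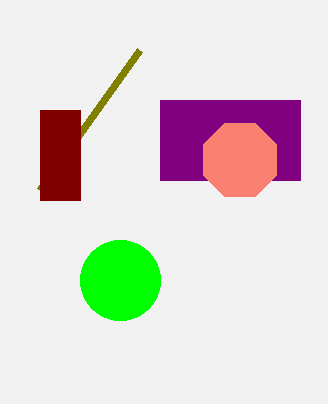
x0_1 = 160; y0_1 = 100; x1_1 = 300; y1_1 = 180; x_2 = 120; y_2 = 280; r_2 = 40; x_3 = 240; y_3 = 160; r_3 = 40; x1_4 = 140; y1_4 = 50; x0_5 = 40; y0_5 = 110; x1_5 = 80; y1_5 = 200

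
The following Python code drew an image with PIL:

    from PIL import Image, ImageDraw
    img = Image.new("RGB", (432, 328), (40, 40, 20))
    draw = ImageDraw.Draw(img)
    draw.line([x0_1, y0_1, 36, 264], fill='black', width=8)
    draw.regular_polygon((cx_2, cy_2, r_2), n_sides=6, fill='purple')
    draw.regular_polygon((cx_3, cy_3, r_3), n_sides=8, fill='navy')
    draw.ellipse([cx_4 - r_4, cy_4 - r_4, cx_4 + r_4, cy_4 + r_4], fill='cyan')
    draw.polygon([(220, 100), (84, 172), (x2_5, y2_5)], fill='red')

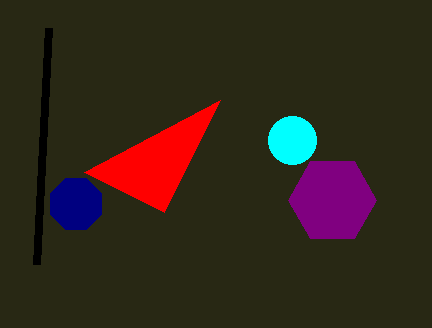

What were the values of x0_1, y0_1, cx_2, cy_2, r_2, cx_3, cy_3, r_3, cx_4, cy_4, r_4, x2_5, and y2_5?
x0_1 = 48
y0_1 = 28
cx_2 = 332
cy_2 = 200
r_2 = 44
cx_3 = 76
cy_3 = 204
r_3 = 28
cx_4 = 292
cy_4 = 140
r_4 = 24
x2_5 = 164
y2_5 = 212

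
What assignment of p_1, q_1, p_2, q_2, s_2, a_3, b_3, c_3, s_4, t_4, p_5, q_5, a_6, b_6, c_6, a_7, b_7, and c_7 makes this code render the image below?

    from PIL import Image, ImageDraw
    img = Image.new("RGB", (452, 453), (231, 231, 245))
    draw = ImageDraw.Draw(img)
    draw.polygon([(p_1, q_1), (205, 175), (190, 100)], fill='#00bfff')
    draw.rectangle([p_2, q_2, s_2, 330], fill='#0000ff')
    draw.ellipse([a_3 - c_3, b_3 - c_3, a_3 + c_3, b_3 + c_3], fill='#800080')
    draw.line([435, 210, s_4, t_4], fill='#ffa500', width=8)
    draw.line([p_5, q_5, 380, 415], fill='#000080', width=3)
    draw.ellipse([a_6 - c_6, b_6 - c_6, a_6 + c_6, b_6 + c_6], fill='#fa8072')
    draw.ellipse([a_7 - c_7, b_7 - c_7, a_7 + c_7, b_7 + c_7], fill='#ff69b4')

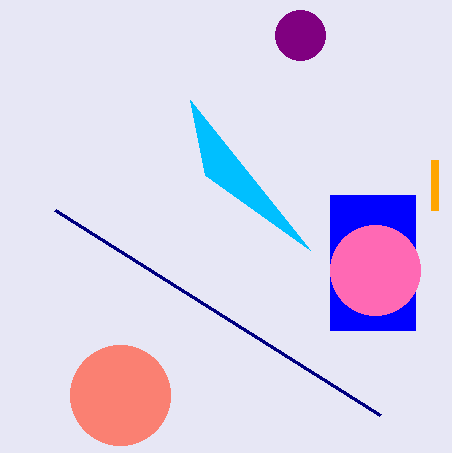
p_1 = 310
q_1 = 250
p_2 = 330
q_2 = 195
s_2 = 415
a_3 = 300
b_3 = 35
c_3 = 25
s_4 = 435
t_4 = 160
p_5 = 55
q_5 = 210
a_6 = 120
b_6 = 395
c_6 = 50
a_7 = 375
b_7 = 270
c_7 = 45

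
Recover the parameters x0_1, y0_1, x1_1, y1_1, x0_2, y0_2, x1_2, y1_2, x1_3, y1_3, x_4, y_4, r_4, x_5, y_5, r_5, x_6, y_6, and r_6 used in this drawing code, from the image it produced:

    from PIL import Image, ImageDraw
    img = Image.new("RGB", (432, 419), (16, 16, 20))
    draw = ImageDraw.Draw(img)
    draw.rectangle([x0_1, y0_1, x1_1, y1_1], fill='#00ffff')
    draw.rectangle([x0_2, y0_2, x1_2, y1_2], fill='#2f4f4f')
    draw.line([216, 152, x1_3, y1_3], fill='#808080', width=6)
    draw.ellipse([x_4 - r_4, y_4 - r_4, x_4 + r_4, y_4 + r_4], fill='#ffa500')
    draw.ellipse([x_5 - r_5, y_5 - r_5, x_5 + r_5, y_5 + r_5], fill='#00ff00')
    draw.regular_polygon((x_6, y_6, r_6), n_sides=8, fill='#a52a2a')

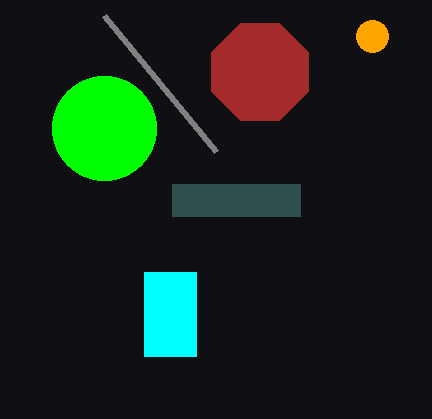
x0_1 = 144
y0_1 = 272
x1_1 = 196
y1_1 = 356
x0_2 = 172
y0_2 = 184
x1_2 = 300
y1_2 = 216
x1_3 = 104
y1_3 = 16
x_4 = 372
y_4 = 36
r_4 = 16
x_5 = 104
y_5 = 128
r_5 = 52
x_6 = 260
y_6 = 72
r_6 = 52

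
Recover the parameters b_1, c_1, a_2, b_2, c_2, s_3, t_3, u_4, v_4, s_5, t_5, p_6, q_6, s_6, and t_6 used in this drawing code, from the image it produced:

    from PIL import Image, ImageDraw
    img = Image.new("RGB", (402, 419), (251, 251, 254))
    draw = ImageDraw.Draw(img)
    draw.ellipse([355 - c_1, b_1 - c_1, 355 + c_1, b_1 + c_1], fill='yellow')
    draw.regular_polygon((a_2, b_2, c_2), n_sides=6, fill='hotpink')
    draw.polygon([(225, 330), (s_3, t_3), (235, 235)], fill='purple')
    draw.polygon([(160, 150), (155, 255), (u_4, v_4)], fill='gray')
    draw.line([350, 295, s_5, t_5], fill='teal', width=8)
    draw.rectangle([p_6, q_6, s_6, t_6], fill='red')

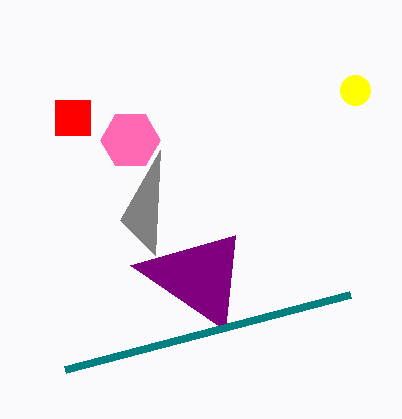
b_1 = 90, c_1 = 15, a_2 = 130, b_2 = 140, c_2 = 30, s_3 = 130, t_3 = 265, u_4 = 120, v_4 = 220, s_5 = 65, t_5 = 370, p_6 = 55, q_6 = 100, s_6 = 90, t_6 = 135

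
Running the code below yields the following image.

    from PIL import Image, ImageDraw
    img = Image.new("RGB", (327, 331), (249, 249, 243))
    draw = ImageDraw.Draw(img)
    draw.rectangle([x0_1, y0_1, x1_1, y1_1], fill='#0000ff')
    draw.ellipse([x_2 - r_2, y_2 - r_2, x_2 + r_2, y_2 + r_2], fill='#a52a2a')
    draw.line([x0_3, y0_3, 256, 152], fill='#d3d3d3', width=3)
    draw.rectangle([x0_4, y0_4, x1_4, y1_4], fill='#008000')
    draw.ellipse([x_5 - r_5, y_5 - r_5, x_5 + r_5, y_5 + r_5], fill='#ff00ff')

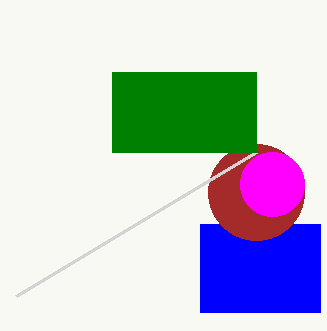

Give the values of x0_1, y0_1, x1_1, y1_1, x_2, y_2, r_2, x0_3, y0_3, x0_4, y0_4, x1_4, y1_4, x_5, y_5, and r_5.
x0_1 = 200; y0_1 = 224; x1_1 = 320; y1_1 = 312; x_2 = 256; y_2 = 192; r_2 = 48; x0_3 = 16; y0_3 = 296; x0_4 = 112; y0_4 = 72; x1_4 = 256; y1_4 = 152; x_5 = 272; y_5 = 184; r_5 = 32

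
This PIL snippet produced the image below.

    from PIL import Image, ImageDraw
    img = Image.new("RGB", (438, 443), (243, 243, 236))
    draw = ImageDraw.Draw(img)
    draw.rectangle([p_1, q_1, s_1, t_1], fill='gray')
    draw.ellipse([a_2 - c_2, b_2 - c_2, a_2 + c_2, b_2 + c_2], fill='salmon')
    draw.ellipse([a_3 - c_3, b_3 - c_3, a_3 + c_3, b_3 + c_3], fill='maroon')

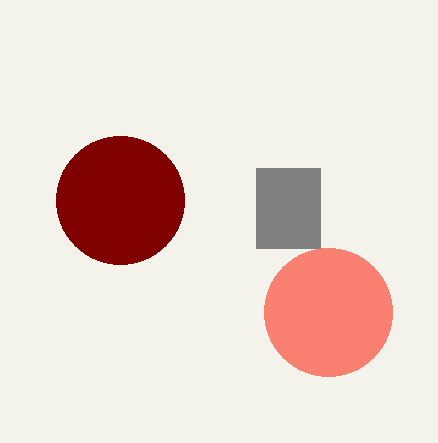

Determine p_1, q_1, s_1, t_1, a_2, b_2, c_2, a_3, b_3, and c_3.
p_1 = 256, q_1 = 168, s_1 = 320, t_1 = 248, a_2 = 328, b_2 = 312, c_2 = 64, a_3 = 120, b_3 = 200, c_3 = 64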